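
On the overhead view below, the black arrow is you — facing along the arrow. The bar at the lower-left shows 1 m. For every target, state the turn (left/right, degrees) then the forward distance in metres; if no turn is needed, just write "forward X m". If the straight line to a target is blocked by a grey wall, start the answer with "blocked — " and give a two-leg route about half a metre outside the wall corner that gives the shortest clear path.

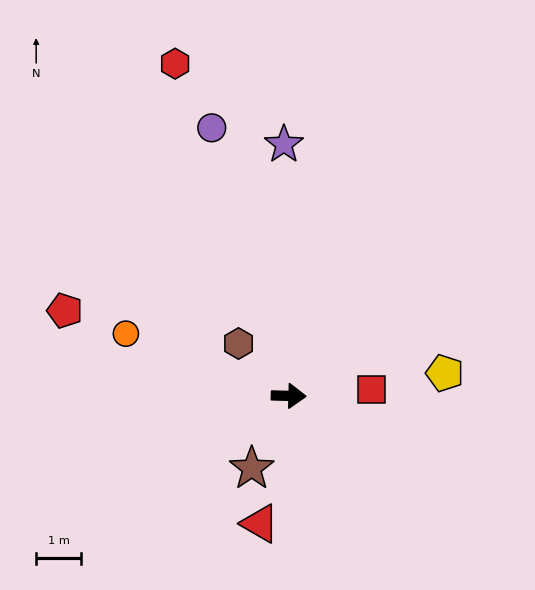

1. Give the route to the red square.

turn left 6°, forward 1.8 m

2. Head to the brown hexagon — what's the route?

turn left 135°, forward 1.6 m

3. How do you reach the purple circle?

turn left 108°, forward 6.2 m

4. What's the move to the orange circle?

turn left 161°, forward 3.9 m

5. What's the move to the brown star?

turn right 116°, forward 1.8 m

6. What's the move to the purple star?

turn left 93°, forward 5.6 m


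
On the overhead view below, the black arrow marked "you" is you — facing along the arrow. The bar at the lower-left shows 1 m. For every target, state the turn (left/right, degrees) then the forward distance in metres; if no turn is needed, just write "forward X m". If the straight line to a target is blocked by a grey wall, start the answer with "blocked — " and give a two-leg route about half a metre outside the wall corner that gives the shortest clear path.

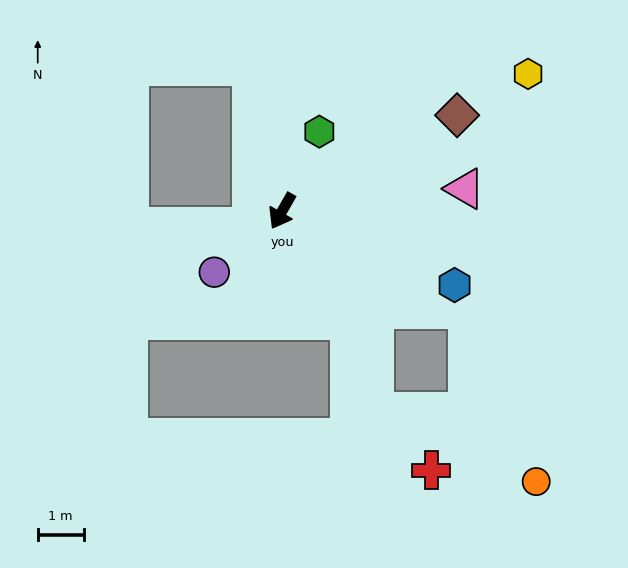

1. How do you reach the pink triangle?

turn left 127°, forward 4.0 m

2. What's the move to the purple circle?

turn right 18°, forward 2.0 m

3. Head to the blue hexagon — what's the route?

turn left 96°, forward 4.1 m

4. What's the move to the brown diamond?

turn left 148°, forward 4.4 m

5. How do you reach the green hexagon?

turn right 175°, forward 1.9 m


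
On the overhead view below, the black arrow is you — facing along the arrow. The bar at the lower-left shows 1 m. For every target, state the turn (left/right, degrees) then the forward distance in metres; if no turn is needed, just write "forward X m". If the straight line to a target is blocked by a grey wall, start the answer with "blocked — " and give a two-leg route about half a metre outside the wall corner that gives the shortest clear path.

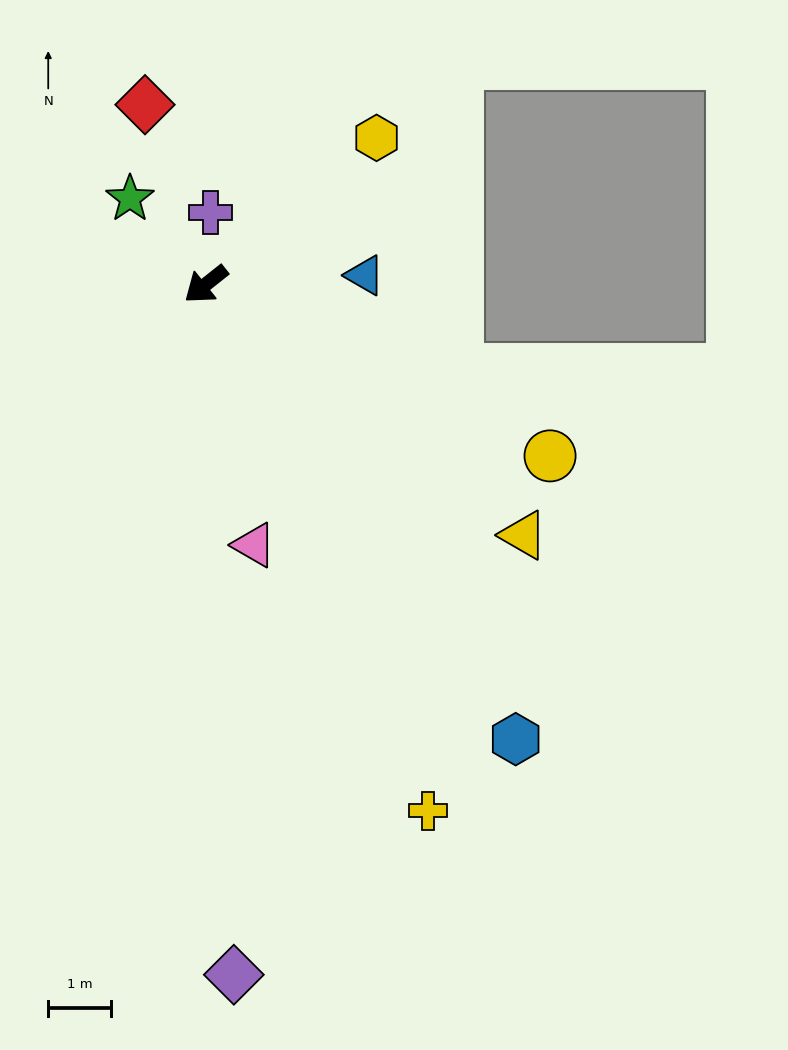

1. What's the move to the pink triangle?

turn left 62°, forward 4.2 m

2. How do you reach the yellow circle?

turn left 115°, forward 6.1 m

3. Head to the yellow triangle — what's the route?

turn left 103°, forward 6.5 m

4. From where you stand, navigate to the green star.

turn right 87°, forward 1.8 m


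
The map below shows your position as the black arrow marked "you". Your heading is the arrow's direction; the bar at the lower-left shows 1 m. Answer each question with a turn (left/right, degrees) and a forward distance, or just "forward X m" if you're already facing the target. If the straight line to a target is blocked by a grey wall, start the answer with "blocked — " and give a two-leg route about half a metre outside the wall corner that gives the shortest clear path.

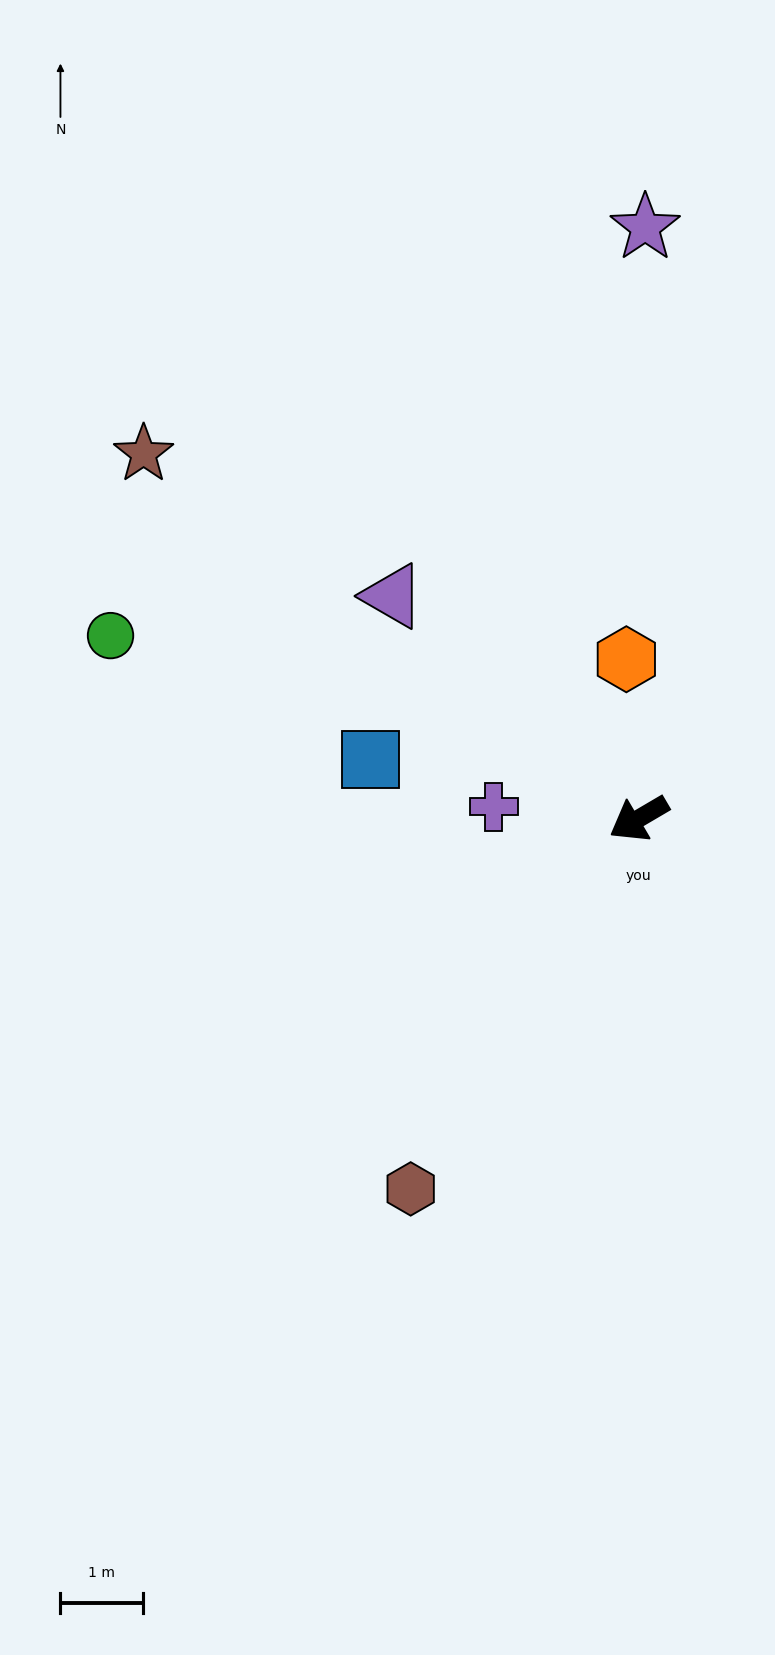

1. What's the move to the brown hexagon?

turn left 28°, forward 5.3 m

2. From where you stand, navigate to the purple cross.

turn right 35°, forward 1.8 m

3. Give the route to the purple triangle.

turn right 73°, forward 4.0 m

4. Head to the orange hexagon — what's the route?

turn right 116°, forward 1.9 m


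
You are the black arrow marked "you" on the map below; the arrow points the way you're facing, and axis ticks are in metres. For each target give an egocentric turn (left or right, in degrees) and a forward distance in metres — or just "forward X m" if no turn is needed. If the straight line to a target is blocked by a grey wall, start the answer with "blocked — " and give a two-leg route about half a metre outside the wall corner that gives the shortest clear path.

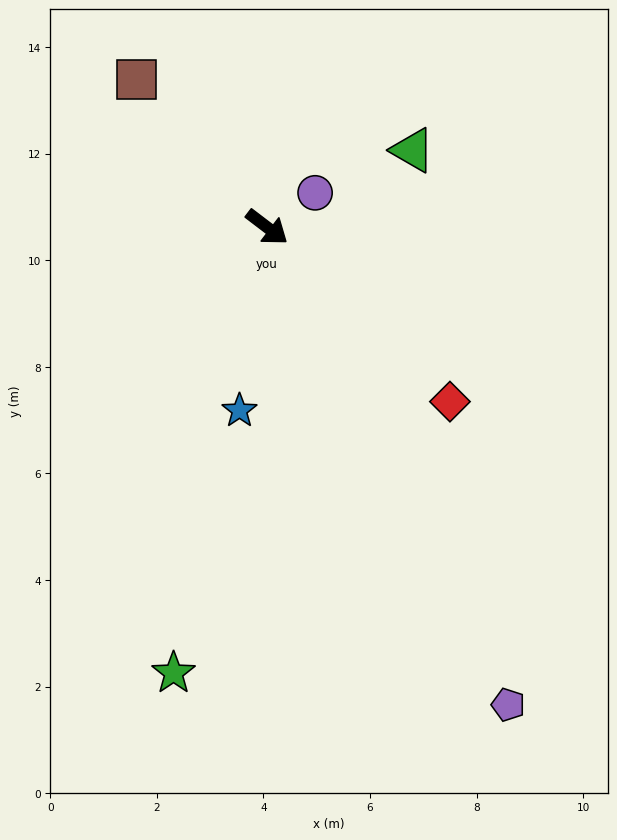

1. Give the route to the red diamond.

turn right 6°, forward 4.7 m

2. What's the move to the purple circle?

turn left 73°, forward 1.1 m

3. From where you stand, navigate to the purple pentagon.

turn right 26°, forward 10.0 m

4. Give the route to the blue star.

turn right 61°, forward 3.5 m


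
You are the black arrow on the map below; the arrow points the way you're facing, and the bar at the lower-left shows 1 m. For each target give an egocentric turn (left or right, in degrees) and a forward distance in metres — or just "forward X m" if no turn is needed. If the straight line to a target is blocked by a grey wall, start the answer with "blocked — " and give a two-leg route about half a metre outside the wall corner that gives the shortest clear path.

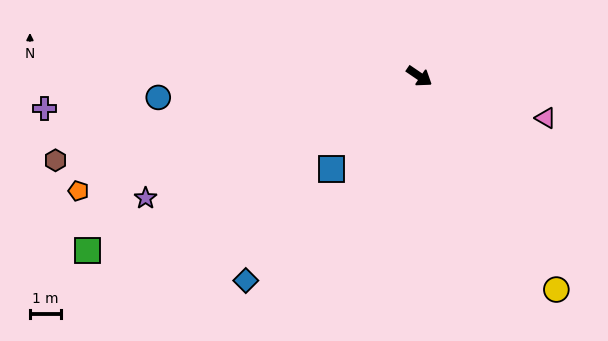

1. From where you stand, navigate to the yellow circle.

turn right 23°, forward 8.1 m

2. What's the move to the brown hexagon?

turn right 133°, forward 11.9 m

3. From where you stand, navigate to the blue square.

turn right 99°, forward 4.1 m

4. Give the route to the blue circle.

turn right 141°, forward 8.3 m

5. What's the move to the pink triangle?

turn left 16°, forward 4.2 m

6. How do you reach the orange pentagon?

turn right 127°, forward 11.4 m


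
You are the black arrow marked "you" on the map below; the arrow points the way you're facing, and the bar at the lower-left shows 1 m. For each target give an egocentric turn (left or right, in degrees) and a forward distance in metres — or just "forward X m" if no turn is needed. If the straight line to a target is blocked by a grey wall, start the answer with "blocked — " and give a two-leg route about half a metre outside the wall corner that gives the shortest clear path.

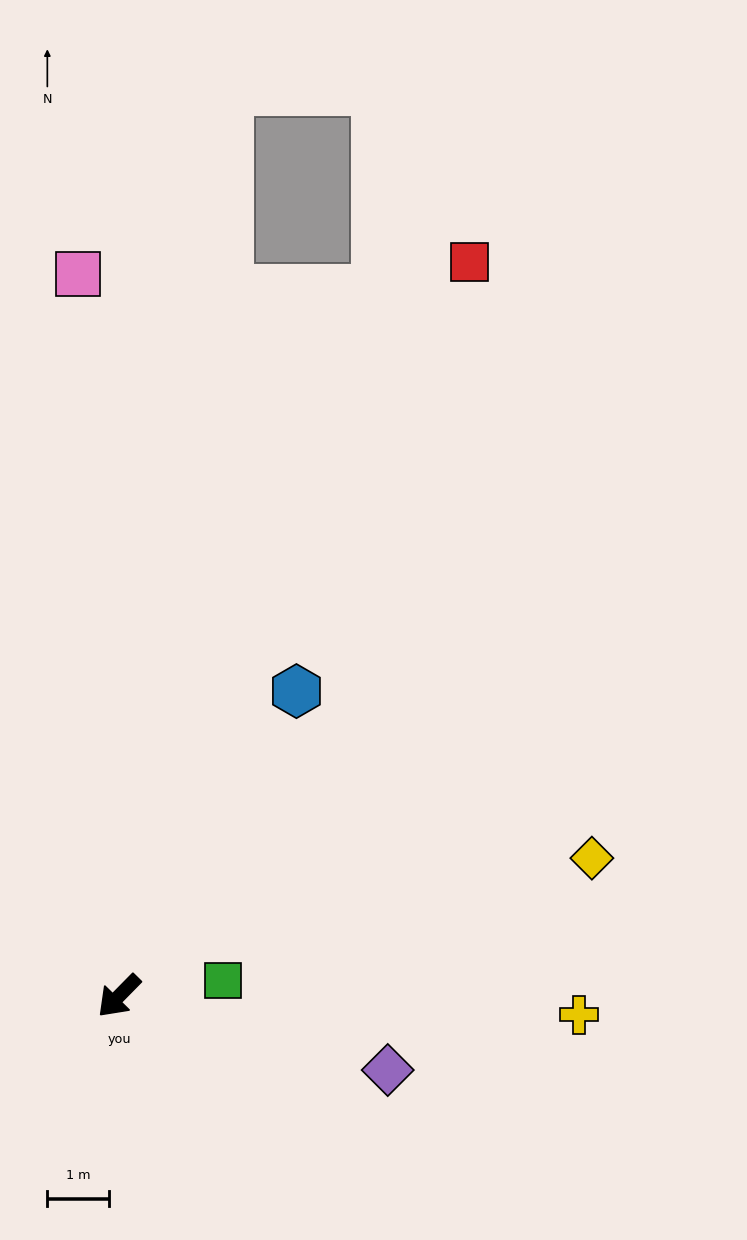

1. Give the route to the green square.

turn left 143°, forward 1.7 m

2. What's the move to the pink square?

turn right 132°, forward 11.7 m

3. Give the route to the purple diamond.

turn left 119°, forward 4.5 m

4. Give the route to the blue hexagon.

turn right 166°, forward 5.7 m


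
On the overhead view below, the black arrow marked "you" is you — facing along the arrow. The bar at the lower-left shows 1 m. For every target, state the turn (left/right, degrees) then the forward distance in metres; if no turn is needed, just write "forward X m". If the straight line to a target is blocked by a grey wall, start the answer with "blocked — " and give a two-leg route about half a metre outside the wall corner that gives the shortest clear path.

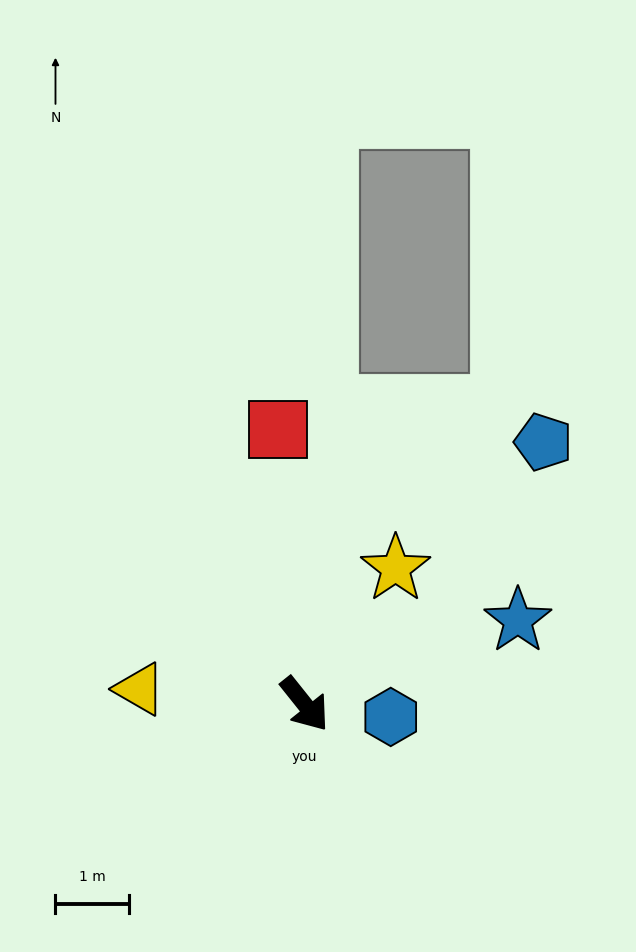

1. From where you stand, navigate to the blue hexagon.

turn left 43°, forward 1.2 m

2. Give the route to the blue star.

turn left 73°, forward 3.1 m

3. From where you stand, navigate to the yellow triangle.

turn right 134°, forward 2.2 m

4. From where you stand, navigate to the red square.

turn left 147°, forward 3.7 m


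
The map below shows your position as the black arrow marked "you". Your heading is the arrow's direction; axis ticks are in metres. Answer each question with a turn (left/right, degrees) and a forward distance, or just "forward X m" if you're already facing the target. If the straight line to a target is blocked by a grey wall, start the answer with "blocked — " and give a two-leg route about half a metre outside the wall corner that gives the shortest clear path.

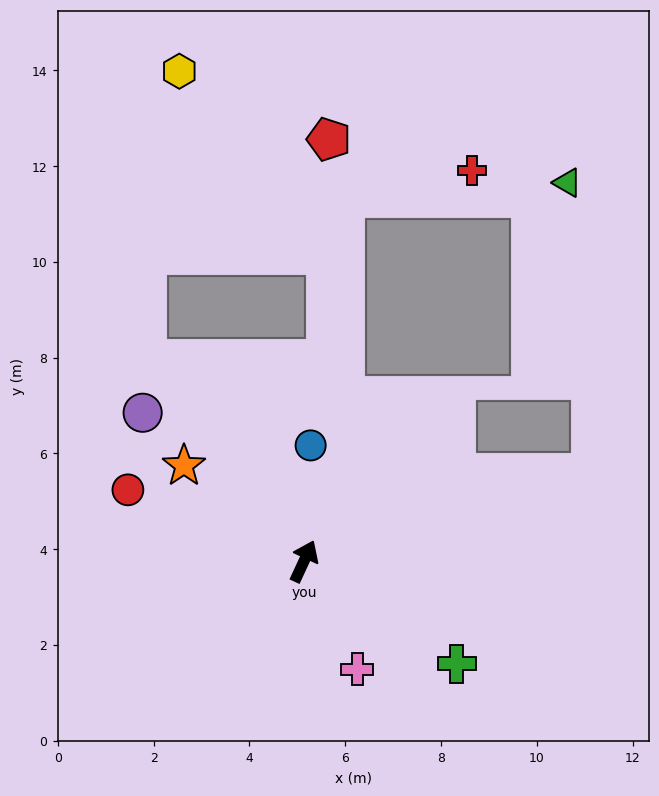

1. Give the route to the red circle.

turn left 93°, forward 4.0 m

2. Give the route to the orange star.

turn left 76°, forward 3.2 m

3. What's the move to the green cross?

turn right 99°, forward 3.8 m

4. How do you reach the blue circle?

turn left 22°, forward 2.4 m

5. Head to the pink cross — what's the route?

turn right 129°, forward 2.5 m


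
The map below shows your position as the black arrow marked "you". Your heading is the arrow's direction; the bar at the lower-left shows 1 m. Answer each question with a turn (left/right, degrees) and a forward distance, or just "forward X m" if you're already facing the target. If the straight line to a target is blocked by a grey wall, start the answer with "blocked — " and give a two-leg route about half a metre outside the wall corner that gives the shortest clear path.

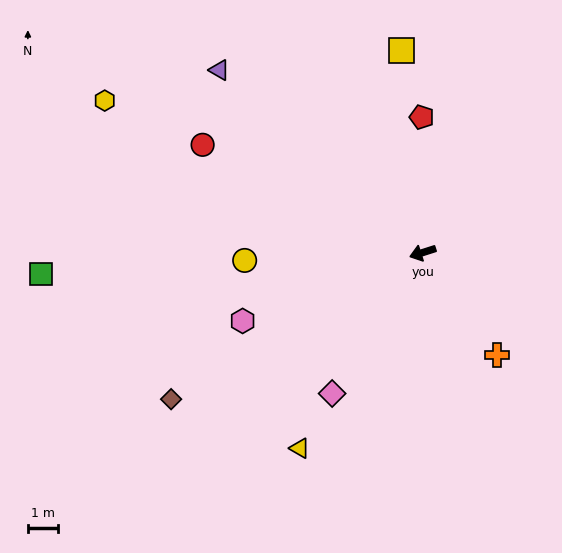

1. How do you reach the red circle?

turn right 44°, forward 8.2 m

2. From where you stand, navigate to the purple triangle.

turn right 60°, forward 9.2 m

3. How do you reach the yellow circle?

turn right 15°, forward 6.0 m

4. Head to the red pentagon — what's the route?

turn right 107°, forward 4.5 m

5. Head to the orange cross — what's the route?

turn left 108°, forward 4.2 m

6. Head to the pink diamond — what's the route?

turn left 40°, forward 5.6 m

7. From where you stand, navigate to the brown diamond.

turn left 13°, forward 9.8 m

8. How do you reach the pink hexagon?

turn left 3°, forward 6.5 m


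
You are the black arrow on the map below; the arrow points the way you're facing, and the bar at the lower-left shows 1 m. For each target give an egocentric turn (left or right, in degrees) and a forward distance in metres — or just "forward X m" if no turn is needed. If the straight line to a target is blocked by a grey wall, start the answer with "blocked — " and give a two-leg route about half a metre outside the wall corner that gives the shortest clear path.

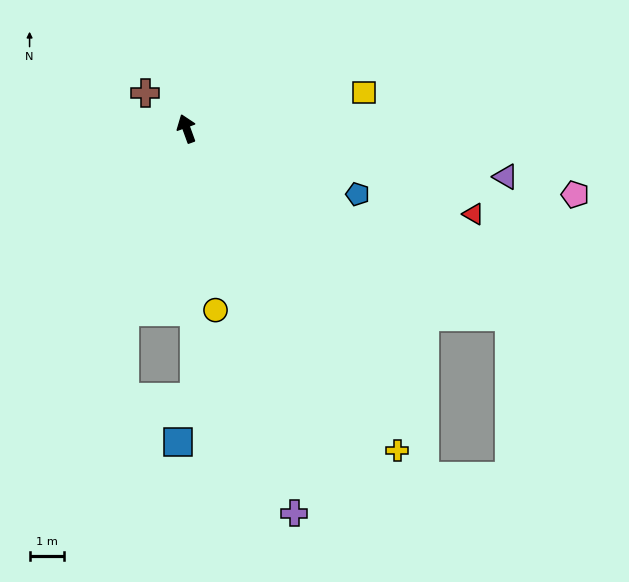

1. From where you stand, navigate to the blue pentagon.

turn right 131°, forward 5.4 m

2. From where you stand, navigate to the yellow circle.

turn left 169°, forward 5.4 m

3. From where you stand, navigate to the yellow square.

turn right 98°, forward 5.3 m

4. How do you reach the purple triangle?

turn right 119°, forward 9.5 m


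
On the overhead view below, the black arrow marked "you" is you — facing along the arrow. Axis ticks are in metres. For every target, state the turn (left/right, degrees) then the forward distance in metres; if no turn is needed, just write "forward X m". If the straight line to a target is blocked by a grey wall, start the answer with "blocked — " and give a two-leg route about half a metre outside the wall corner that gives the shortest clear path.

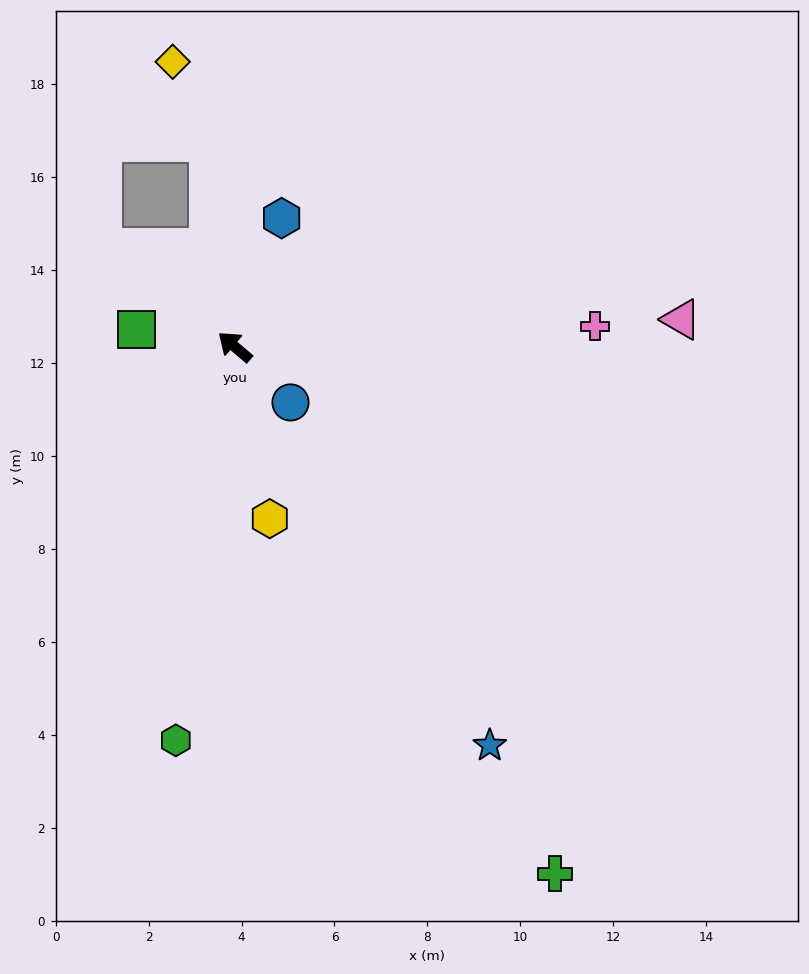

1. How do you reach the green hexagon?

turn left 122°, forward 8.6 m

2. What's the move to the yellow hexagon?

turn left 142°, forward 3.8 m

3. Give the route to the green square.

turn left 30°, forward 2.1 m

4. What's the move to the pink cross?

turn right 136°, forward 7.8 m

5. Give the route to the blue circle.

turn left 175°, forward 1.7 m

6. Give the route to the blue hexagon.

turn right 70°, forward 2.9 m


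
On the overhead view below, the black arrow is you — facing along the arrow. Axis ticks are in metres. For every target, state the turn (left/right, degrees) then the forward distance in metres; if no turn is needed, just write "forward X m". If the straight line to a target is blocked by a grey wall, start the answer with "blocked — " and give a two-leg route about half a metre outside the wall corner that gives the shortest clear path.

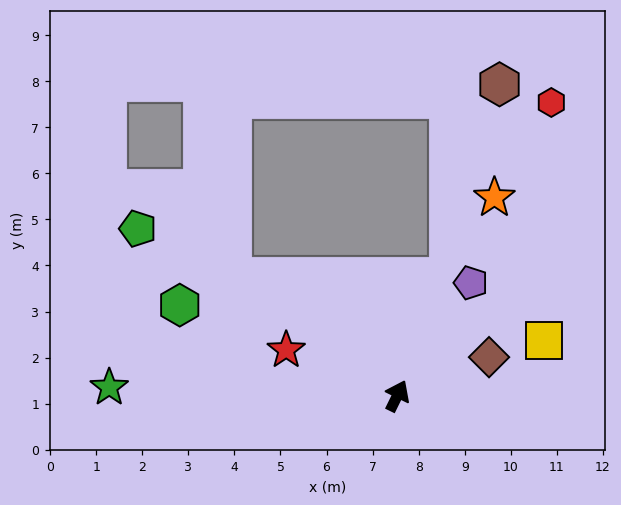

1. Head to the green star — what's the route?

turn left 114°, forward 6.3 m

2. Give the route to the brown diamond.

turn right 41°, forward 2.2 m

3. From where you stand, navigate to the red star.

turn left 94°, forward 2.6 m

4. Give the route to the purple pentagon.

turn right 7°, forward 2.9 m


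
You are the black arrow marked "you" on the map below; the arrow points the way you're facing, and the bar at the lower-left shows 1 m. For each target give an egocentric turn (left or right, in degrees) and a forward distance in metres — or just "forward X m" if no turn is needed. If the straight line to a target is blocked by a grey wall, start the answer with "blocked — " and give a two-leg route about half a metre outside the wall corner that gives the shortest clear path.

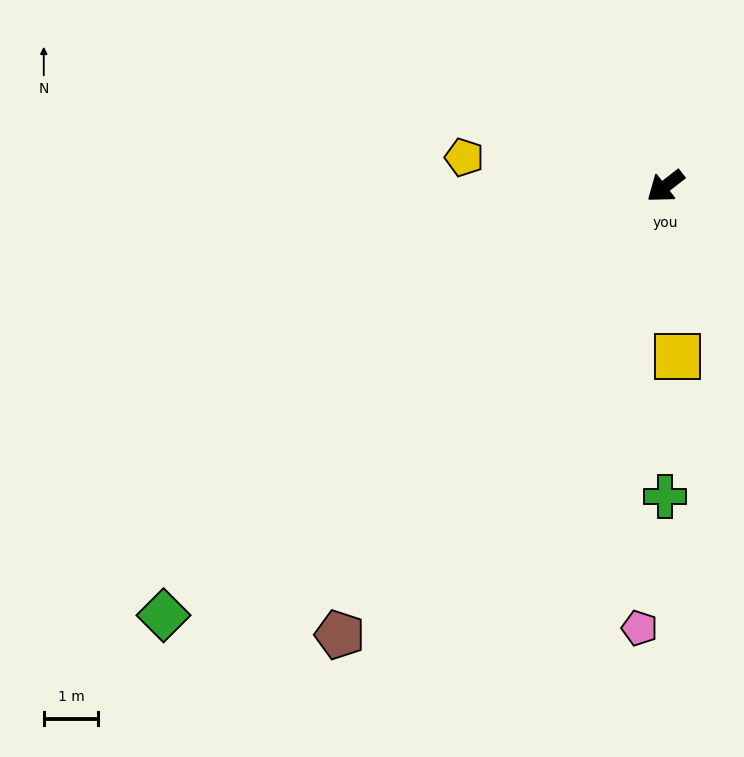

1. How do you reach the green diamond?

turn left 3°, forward 12.1 m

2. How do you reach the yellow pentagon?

turn right 46°, forward 3.7 m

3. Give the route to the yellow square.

turn left 56°, forward 3.1 m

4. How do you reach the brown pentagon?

turn left 16°, forward 10.2 m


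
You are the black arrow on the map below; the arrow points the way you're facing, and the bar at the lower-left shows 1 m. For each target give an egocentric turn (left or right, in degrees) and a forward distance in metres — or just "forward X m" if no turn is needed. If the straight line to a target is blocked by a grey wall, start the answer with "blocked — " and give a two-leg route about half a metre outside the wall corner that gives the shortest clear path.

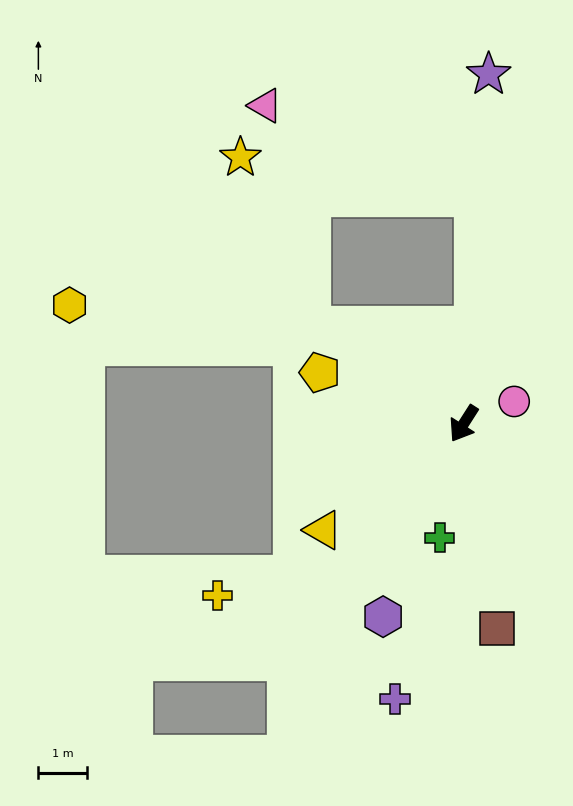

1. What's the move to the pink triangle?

blocked — turn right 90°, forward 3.7 m, then turn right 46°, forward 4.6 m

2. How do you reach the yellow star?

blocked — turn right 90°, forward 3.7 m, then turn right 35°, forward 3.7 m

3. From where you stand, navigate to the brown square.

turn left 42°, forward 4.2 m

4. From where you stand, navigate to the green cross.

turn left 21°, forward 2.4 m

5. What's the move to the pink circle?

turn left 146°, forward 1.1 m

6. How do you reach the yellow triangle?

turn right 20°, forward 3.6 m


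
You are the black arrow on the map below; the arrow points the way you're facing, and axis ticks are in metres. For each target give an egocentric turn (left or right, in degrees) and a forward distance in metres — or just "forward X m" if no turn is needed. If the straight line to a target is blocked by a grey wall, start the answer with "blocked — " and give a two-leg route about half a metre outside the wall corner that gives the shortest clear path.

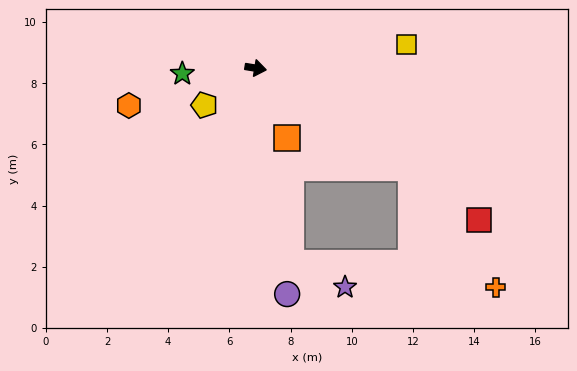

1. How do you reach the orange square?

turn right 57°, forward 2.5 m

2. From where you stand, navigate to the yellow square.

turn left 18°, forward 5.0 m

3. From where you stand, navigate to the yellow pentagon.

turn right 135°, forward 2.1 m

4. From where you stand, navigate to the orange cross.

blocked — turn right 24°, forward 6.0 m, then turn right 21°, forward 4.8 m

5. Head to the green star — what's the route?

turn right 166°, forward 2.4 m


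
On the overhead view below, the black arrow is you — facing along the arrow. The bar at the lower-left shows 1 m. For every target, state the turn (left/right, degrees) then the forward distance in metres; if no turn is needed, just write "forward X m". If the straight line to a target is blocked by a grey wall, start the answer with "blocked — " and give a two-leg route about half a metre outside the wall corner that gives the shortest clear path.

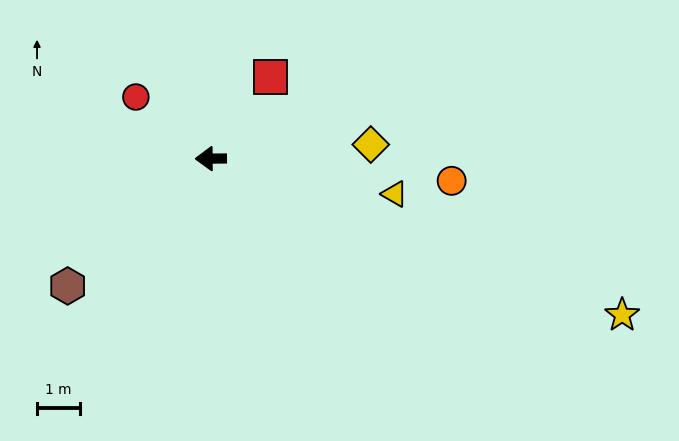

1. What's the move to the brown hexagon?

turn left 41°, forward 4.4 m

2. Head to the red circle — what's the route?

turn right 40°, forward 2.2 m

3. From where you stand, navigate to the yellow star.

turn left 159°, forward 10.1 m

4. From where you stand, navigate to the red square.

turn right 127°, forward 2.3 m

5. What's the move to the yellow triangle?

turn left 169°, forward 4.3 m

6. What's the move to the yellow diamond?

turn right 175°, forward 3.7 m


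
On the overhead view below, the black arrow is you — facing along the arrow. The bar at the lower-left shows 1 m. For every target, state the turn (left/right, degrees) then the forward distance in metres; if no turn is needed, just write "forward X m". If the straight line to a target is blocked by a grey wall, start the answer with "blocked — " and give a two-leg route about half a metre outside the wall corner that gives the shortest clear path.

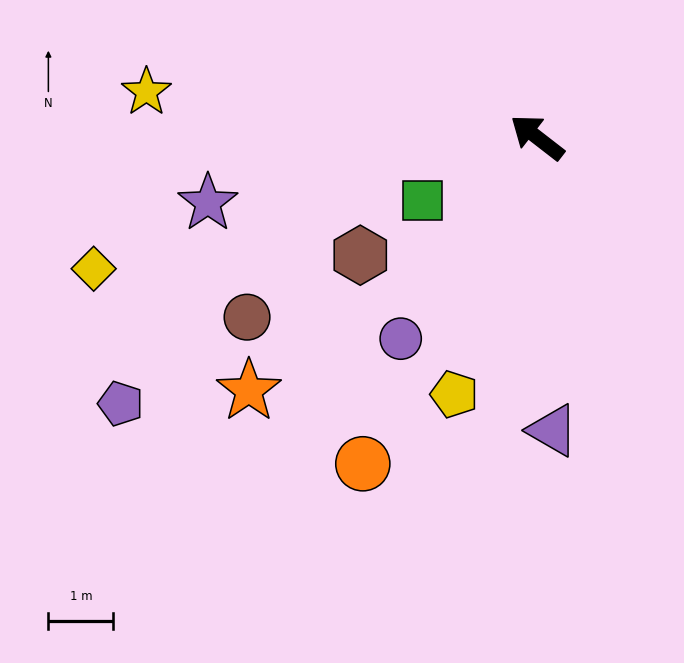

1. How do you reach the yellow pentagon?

turn left 110°, forward 4.1 m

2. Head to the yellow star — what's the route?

turn left 31°, forward 6.0 m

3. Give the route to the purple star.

turn left 49°, forward 5.2 m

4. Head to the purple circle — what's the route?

turn left 94°, forward 3.7 m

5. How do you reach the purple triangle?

turn left 131°, forward 4.5 m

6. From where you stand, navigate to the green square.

turn left 67°, forward 2.0 m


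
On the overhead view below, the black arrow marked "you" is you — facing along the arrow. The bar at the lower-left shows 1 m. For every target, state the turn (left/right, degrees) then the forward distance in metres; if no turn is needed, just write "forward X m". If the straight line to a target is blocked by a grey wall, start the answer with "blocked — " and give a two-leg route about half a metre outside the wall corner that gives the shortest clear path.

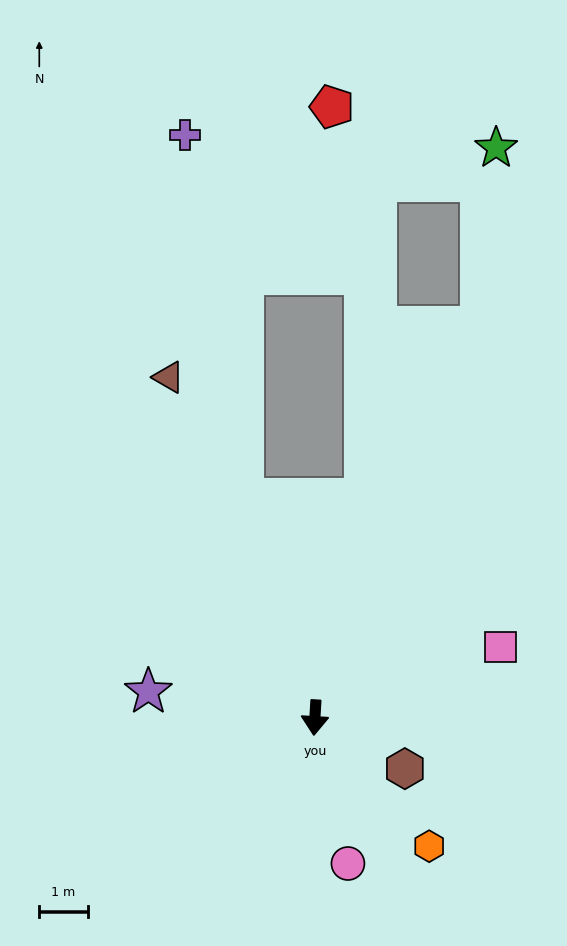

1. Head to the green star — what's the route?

blocked — turn left 160°, forward 8.7 m, then turn left 19°, forward 3.7 m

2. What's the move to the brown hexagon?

turn left 64°, forward 2.1 m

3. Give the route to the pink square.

turn left 114°, forward 4.1 m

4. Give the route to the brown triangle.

turn right 153°, forward 7.6 m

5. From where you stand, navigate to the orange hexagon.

turn left 45°, forward 3.5 m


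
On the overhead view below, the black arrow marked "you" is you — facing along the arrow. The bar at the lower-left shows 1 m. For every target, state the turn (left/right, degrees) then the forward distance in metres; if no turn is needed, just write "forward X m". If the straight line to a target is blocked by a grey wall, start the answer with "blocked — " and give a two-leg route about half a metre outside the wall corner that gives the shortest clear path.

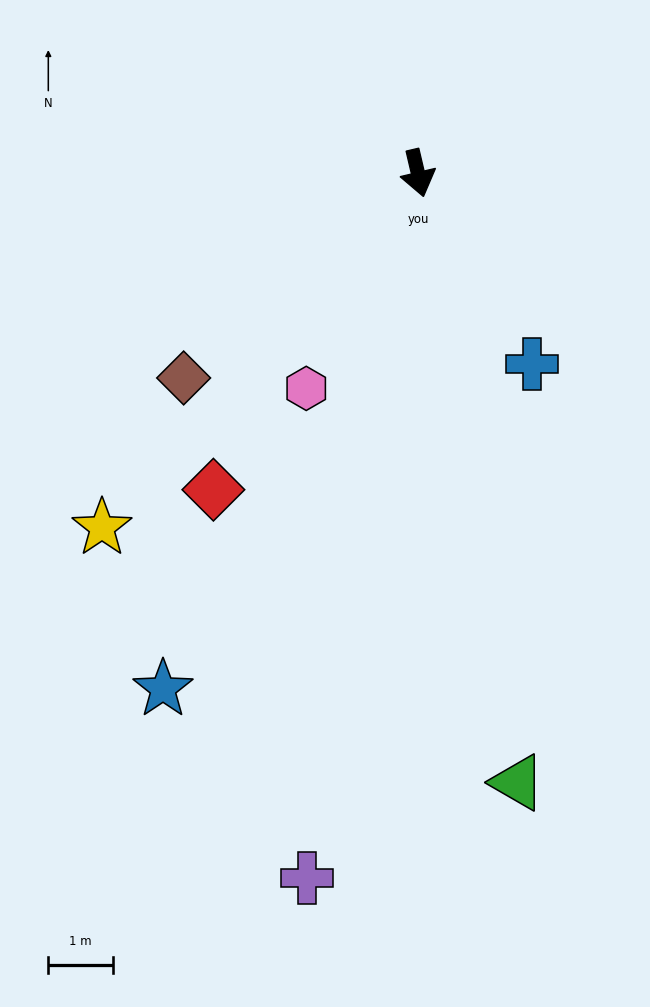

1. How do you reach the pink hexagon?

turn right 41°, forward 3.7 m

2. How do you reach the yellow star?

turn right 55°, forward 7.3 m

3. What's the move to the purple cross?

turn right 22°, forward 11.0 m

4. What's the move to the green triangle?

turn right 4°, forward 9.5 m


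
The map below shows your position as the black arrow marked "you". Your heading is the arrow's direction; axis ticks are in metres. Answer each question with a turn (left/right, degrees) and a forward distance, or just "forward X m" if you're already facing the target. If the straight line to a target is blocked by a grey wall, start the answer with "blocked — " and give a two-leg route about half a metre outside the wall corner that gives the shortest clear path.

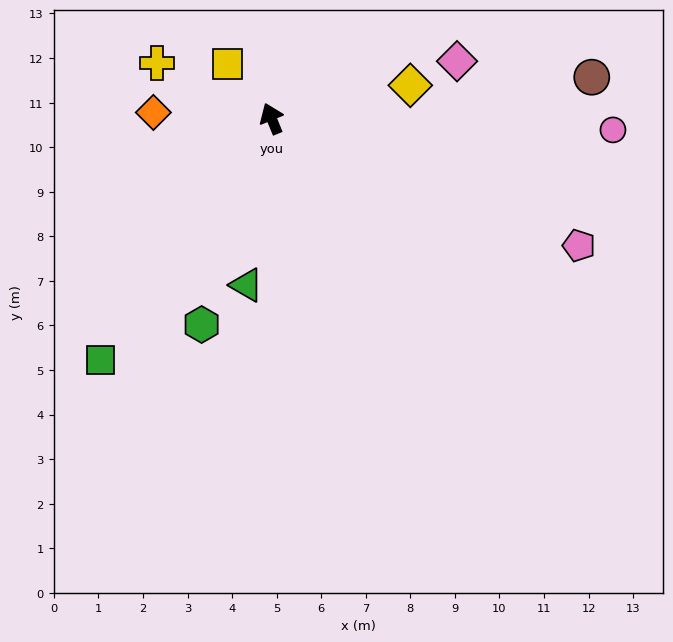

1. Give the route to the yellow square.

turn left 17°, forward 1.6 m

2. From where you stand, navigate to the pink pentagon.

turn right 135°, forward 7.5 m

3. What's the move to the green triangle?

turn left 149°, forward 3.8 m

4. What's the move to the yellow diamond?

turn right 99°, forward 3.2 m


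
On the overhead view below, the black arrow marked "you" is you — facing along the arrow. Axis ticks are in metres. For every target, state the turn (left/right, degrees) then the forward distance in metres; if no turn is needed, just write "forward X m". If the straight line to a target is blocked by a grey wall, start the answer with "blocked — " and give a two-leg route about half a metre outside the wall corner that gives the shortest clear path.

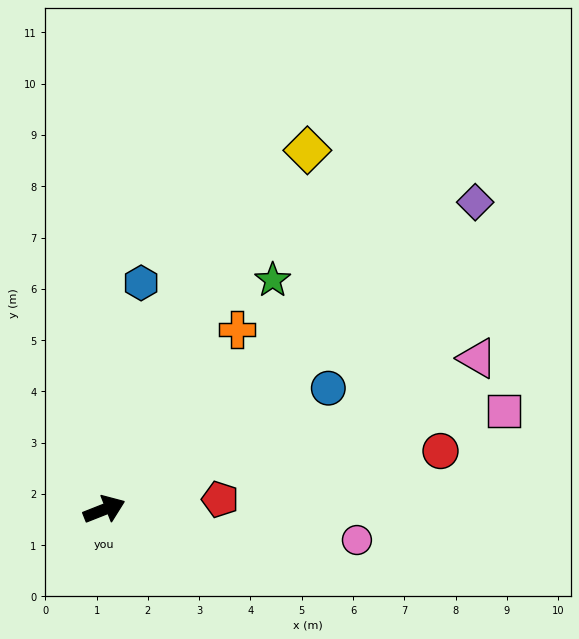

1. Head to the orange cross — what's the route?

turn left 32°, forward 4.4 m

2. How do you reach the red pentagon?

turn right 17°, forward 2.3 m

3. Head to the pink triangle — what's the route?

forward 7.8 m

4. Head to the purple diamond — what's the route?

turn left 18°, forward 9.4 m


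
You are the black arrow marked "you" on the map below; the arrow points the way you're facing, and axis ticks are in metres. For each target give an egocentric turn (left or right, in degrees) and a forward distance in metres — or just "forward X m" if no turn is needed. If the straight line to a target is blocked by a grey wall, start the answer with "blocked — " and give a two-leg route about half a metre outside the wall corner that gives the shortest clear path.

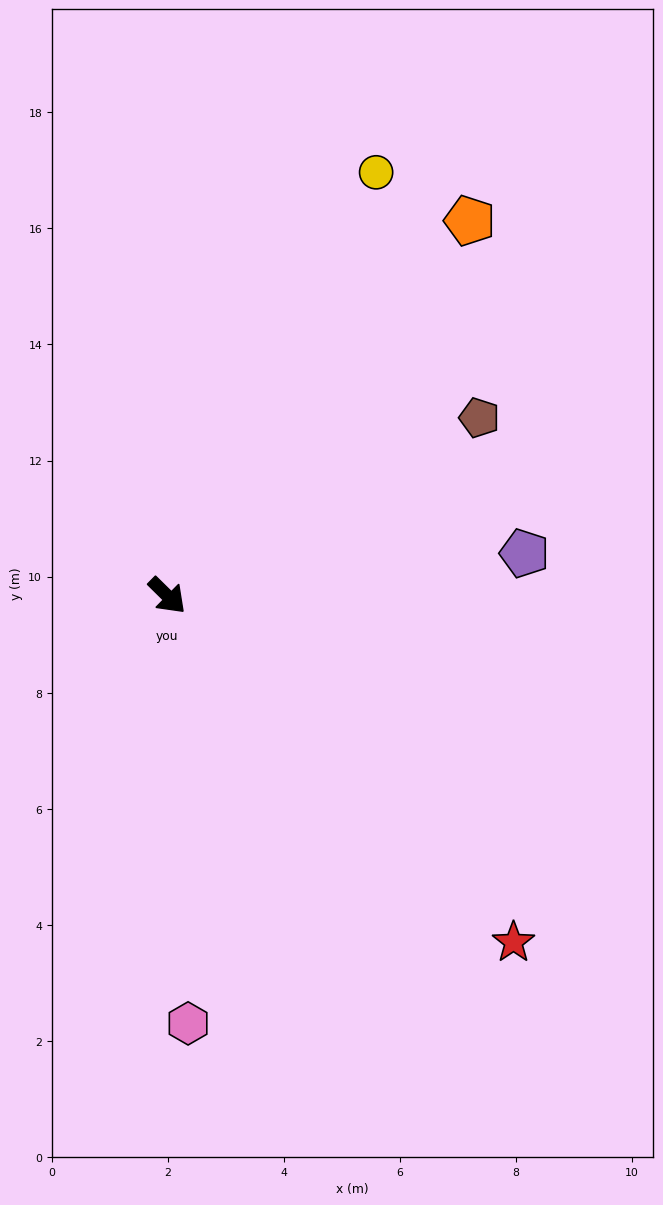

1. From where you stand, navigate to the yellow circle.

turn left 108°, forward 8.1 m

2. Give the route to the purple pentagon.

turn left 51°, forward 6.2 m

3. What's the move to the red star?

forward 8.4 m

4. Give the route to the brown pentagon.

turn left 74°, forward 6.2 m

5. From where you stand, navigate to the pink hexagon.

turn right 43°, forward 7.4 m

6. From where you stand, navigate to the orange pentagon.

turn left 96°, forward 8.3 m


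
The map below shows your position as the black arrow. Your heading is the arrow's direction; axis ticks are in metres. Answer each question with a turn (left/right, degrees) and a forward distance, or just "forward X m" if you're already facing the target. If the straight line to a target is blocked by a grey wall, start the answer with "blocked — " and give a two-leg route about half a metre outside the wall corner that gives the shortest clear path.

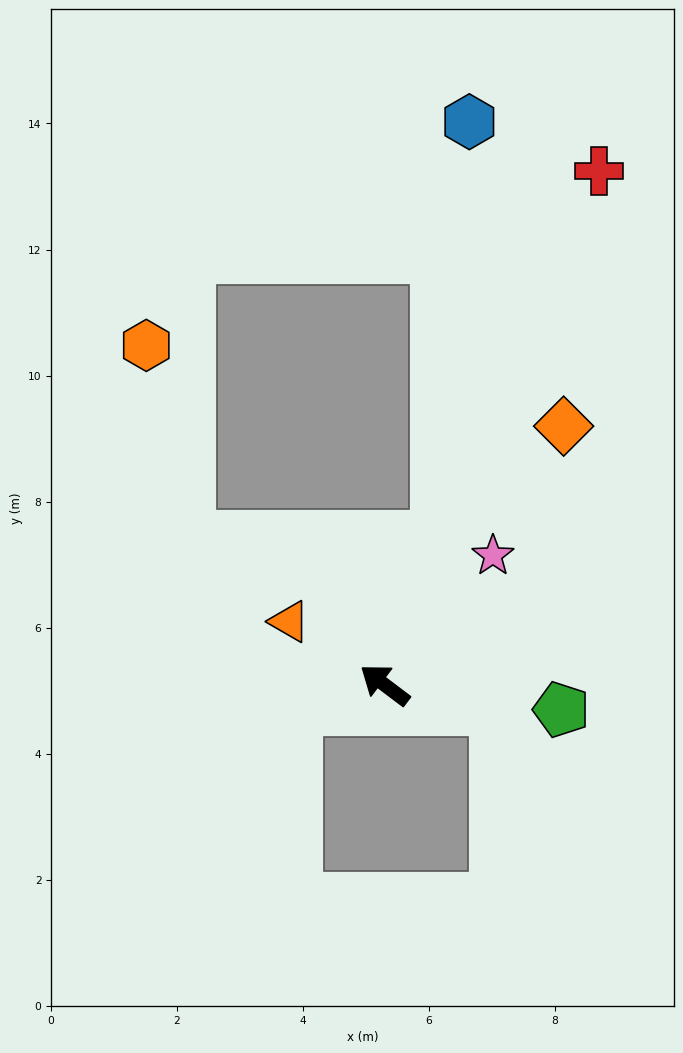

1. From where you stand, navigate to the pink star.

turn right 93°, forward 2.7 m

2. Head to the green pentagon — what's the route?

turn right 151°, forward 2.8 m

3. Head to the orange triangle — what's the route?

turn left 3°, forward 1.8 m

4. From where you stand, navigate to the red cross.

turn right 76°, forward 8.8 m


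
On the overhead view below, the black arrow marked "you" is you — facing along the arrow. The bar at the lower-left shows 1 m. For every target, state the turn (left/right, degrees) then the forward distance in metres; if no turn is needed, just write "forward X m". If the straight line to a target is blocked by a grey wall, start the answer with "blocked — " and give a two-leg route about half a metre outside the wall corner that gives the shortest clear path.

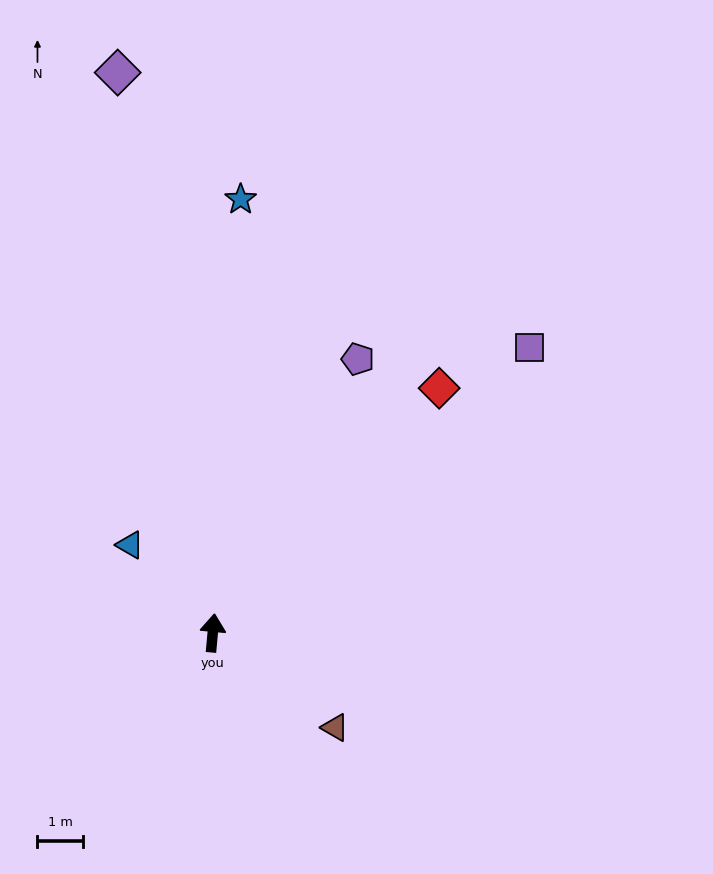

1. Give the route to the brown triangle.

turn right 123°, forward 3.4 m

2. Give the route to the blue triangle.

turn left 48°, forward 2.7 m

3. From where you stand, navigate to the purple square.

turn right 43°, forward 9.4 m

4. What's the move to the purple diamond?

turn left 15°, forward 12.5 m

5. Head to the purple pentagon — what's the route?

turn right 23°, forward 6.8 m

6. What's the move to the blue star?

forward 9.6 m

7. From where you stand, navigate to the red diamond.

turn right 38°, forward 7.4 m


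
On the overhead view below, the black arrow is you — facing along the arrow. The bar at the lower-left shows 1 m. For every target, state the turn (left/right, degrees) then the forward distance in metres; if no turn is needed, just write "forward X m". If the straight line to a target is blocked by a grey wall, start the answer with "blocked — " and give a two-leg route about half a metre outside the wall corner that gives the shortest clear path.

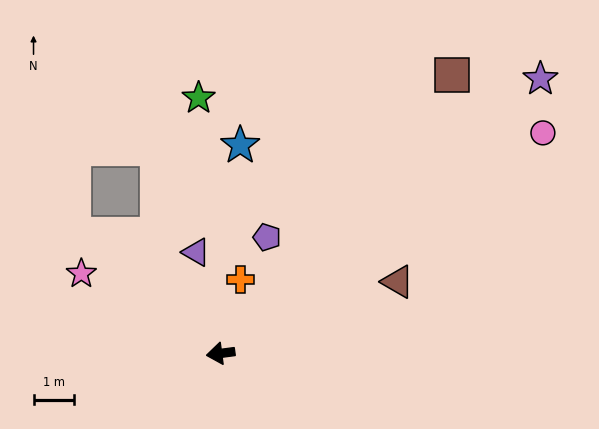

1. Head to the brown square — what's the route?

turn right 137°, forward 8.9 m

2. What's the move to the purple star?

turn right 147°, forward 10.4 m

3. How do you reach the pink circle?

turn right 153°, forward 9.6 m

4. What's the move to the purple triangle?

turn right 84°, forward 2.6 m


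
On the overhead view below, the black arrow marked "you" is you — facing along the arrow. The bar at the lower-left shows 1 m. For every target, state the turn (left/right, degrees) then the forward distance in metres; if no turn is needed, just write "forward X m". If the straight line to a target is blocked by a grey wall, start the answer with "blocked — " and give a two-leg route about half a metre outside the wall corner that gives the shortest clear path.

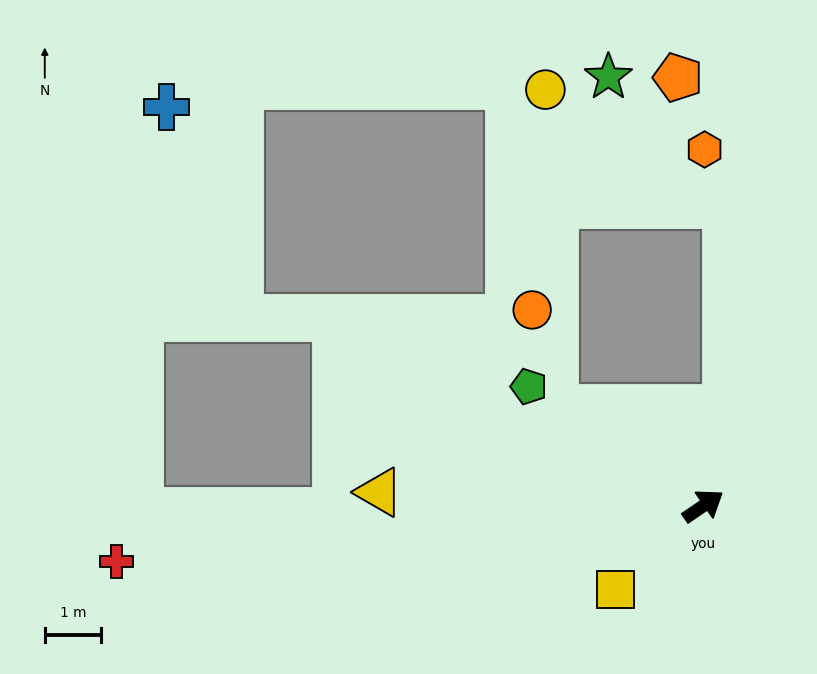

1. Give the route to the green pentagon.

turn left 111°, forward 3.8 m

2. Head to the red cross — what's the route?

turn left 151°, forward 10.5 m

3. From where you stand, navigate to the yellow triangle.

turn left 143°, forward 5.8 m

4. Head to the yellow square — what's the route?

turn right 171°, forward 2.2 m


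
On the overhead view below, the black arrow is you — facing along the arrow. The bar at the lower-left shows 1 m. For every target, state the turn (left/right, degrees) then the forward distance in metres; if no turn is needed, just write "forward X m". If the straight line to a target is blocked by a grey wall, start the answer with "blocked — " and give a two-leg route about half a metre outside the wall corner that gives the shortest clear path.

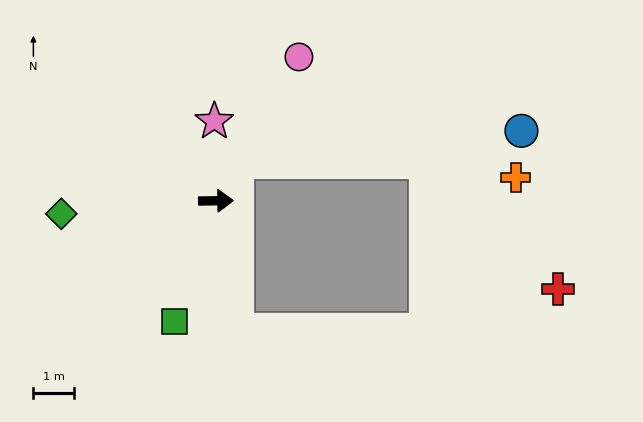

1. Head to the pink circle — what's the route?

turn left 59°, forward 4.1 m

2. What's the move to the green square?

turn right 110°, forward 3.2 m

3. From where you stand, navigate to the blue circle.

blocked — turn left 62°, forward 1.1 m, then turn right 57°, forward 7.1 m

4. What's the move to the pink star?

turn left 90°, forward 2.0 m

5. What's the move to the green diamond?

turn right 176°, forward 3.8 m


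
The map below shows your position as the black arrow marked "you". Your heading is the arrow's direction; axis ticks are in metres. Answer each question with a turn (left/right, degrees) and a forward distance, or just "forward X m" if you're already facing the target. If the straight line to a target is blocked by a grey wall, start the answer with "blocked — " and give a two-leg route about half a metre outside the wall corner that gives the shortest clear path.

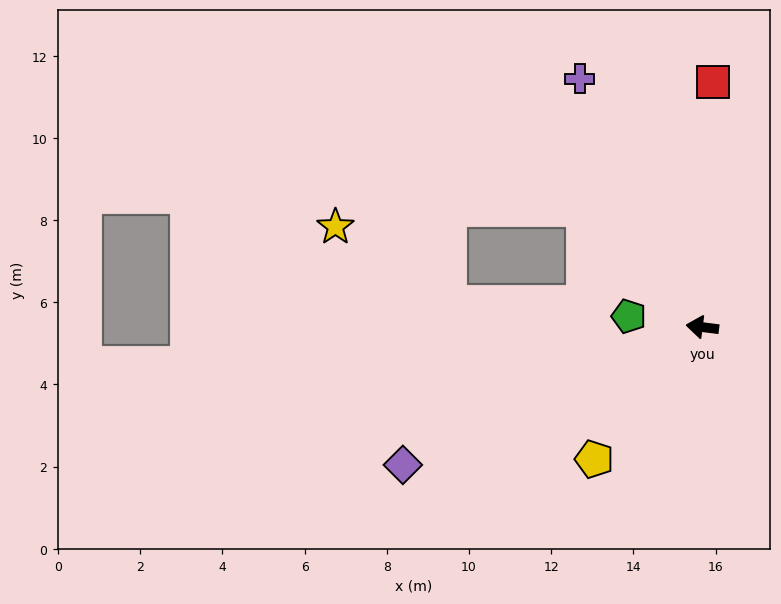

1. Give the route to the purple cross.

turn right 56°, forward 6.7 m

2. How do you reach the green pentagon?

forward 1.8 m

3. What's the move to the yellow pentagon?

turn left 58°, forward 4.2 m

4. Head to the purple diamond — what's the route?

turn left 32°, forward 8.0 m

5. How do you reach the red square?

turn right 85°, forward 6.0 m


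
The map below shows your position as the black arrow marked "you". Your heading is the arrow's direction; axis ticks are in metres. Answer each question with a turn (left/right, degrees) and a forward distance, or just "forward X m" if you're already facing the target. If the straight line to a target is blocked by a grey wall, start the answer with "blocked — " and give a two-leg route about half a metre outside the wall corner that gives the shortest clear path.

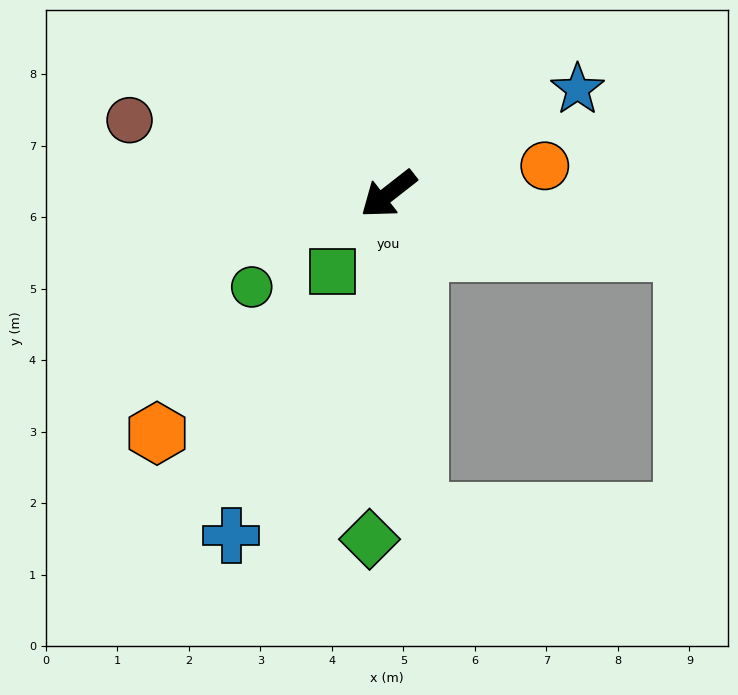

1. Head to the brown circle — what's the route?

turn right 54°, forward 3.8 m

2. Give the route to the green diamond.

turn left 49°, forward 4.8 m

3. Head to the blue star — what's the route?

turn left 171°, forward 3.0 m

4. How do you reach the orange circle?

turn left 152°, forward 2.2 m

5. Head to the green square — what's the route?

turn left 16°, forward 1.3 m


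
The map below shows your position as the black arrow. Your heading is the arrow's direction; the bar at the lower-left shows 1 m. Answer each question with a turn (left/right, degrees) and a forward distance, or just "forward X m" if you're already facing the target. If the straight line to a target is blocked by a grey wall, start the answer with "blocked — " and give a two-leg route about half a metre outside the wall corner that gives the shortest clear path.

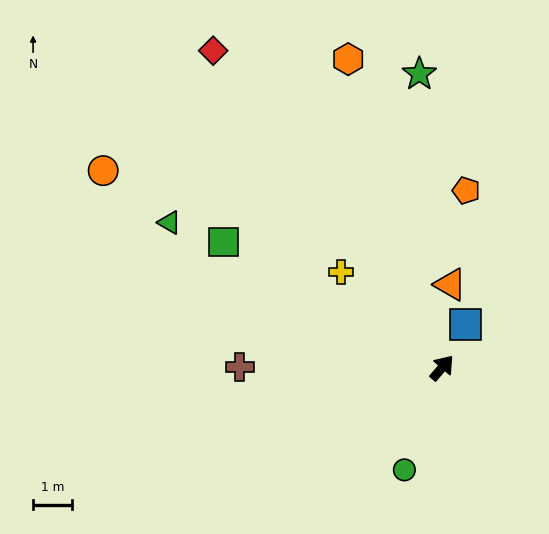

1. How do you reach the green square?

turn left 101°, forward 6.5 m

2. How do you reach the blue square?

turn left 12°, forward 1.3 m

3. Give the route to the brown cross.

turn left 130°, forward 5.2 m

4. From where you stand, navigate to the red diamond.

turn left 76°, forward 10.0 m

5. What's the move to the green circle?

turn right 160°, forward 2.8 m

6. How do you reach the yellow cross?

turn left 87°, forward 3.6 m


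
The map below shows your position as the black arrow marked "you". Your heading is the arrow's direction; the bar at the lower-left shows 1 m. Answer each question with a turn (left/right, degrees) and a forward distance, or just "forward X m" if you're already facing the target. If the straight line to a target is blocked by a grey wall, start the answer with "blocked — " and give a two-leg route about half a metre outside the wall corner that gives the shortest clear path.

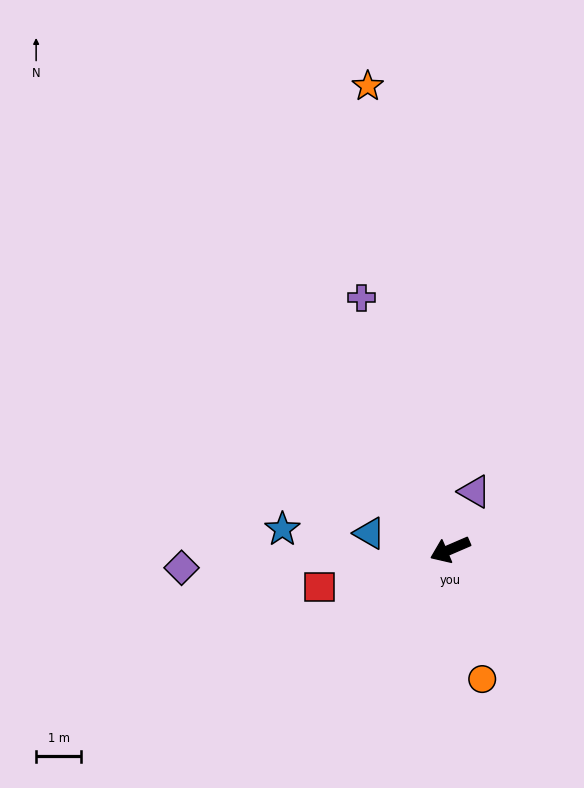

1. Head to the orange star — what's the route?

turn right 103°, forward 10.5 m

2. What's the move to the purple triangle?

turn right 136°, forward 1.4 m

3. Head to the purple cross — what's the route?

turn right 94°, forward 5.9 m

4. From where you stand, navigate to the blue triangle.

turn right 35°, forward 1.8 m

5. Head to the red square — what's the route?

turn right 7°, forward 3.0 m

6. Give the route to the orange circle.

turn left 81°, forward 3.0 m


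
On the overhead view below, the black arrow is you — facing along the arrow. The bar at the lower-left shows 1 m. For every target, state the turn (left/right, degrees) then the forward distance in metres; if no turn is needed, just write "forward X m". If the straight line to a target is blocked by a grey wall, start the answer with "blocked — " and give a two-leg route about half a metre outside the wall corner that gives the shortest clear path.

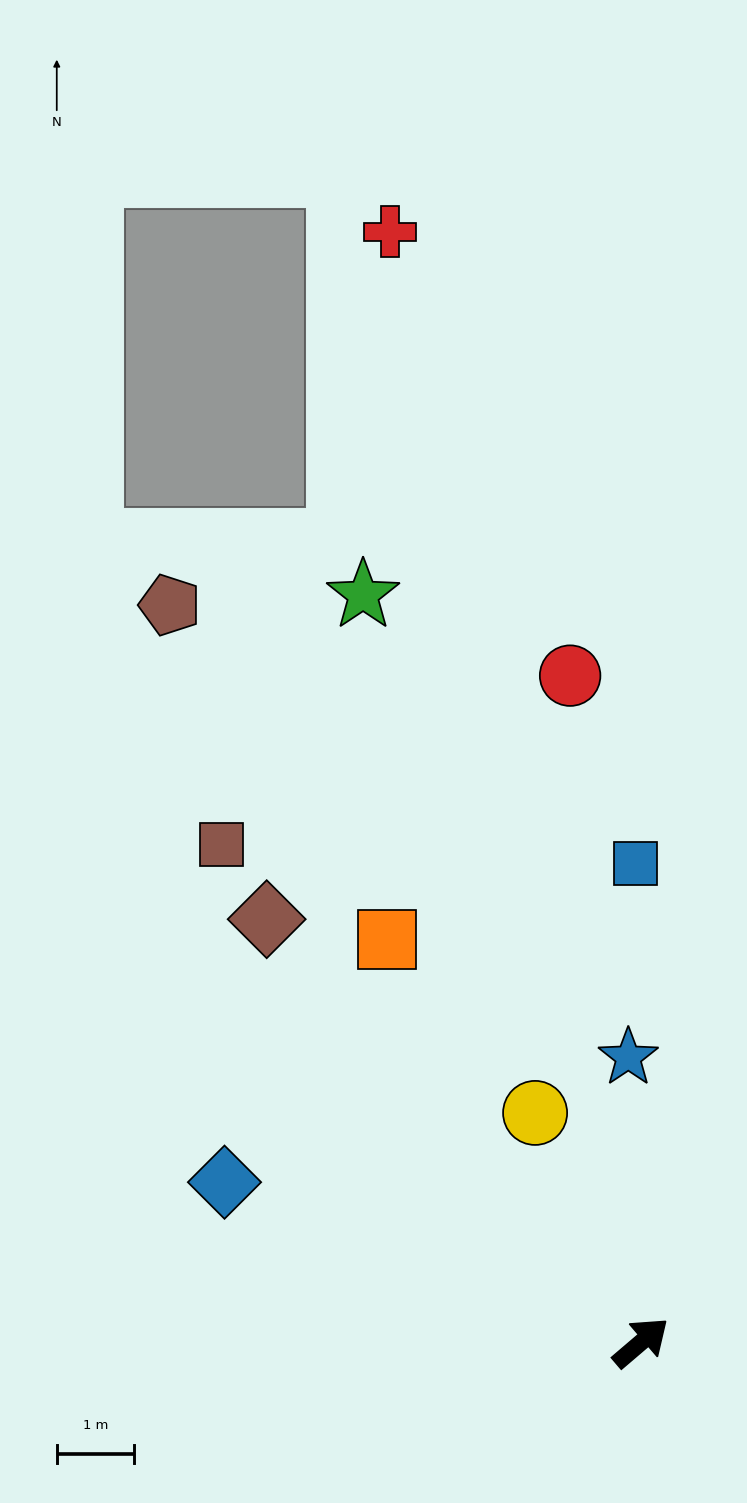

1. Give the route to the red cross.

turn left 62°, forward 14.8 m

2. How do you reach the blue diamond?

turn left 118°, forward 5.8 m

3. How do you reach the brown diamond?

turn left 91°, forward 7.3 m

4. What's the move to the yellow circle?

turn left 74°, forward 3.3 m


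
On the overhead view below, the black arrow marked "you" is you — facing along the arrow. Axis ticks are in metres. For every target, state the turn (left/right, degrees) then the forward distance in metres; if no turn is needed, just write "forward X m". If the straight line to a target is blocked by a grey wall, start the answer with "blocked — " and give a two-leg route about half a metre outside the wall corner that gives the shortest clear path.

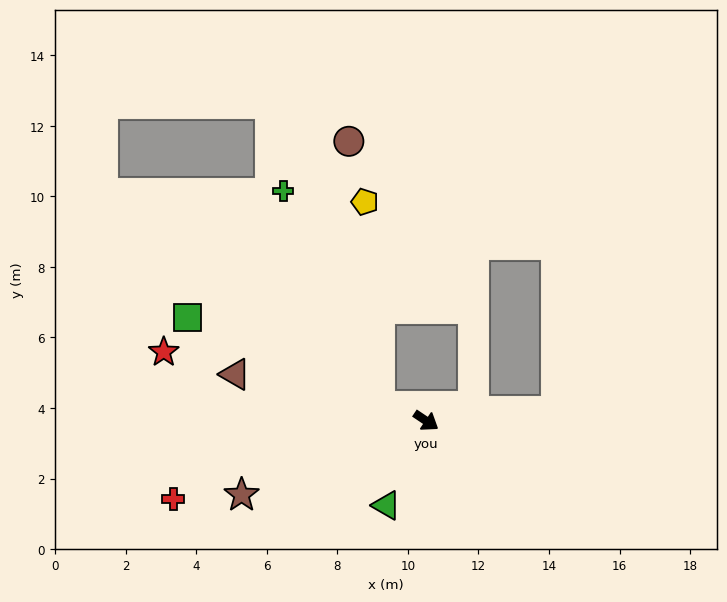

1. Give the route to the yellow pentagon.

blocked — turn right 164°, forward 1.4 m, then turn right 68°, forward 5.8 m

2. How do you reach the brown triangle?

turn right 160°, forward 5.6 m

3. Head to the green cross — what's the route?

blocked — turn right 164°, forward 1.4 m, then turn right 48°, forward 6.7 m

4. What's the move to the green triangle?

turn right 81°, forward 2.6 m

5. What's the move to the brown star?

turn right 124°, forward 5.6 m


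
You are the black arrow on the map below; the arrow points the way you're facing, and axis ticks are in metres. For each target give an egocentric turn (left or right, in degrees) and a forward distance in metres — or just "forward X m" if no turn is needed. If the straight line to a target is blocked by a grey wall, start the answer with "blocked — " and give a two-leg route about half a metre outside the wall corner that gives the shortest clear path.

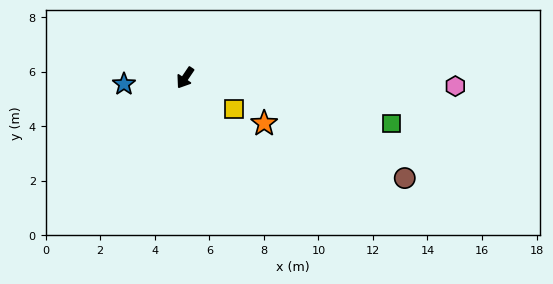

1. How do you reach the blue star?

turn right 50°, forward 2.3 m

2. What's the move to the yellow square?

turn left 91°, forward 2.1 m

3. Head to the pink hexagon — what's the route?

turn left 122°, forward 9.9 m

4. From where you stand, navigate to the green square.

turn left 112°, forward 7.8 m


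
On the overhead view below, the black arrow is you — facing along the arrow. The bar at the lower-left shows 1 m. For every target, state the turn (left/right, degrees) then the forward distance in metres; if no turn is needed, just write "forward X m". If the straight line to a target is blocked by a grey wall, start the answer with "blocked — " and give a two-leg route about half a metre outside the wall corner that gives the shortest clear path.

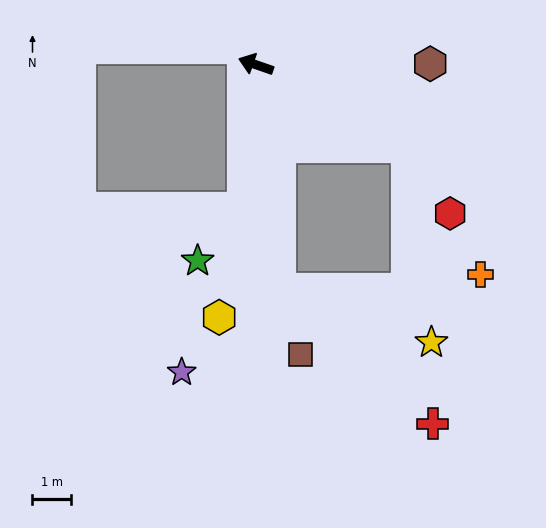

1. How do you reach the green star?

blocked — turn left 104°, forward 3.7 m, then turn right 36°, forward 1.8 m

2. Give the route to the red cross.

blocked — turn left 115°, forward 5.8 m, then turn left 43°, forward 5.3 m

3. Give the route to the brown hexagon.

turn right 161°, forward 4.5 m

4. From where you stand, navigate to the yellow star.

blocked — turn left 171°, forward 4.4 m, then turn right 55°, forward 5.1 m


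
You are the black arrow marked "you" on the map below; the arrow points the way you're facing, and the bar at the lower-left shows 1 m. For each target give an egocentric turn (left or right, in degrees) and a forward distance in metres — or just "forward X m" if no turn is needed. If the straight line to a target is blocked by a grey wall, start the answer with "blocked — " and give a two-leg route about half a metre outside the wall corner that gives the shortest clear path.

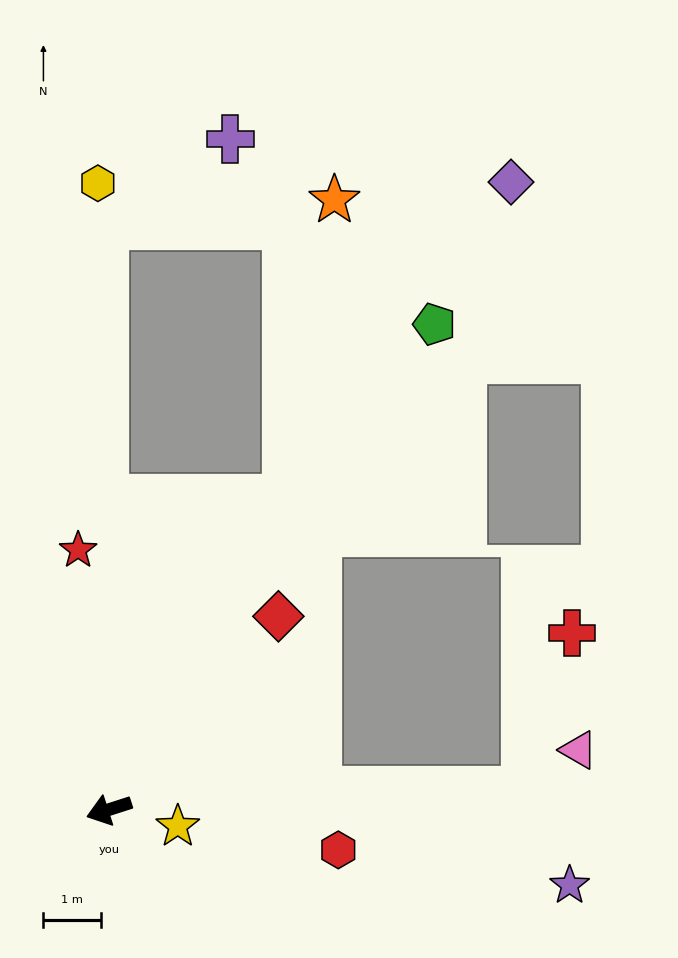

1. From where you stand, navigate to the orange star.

blocked — turn right 138°, forward 6.3 m, then turn left 21°, forward 5.3 m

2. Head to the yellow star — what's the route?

turn left 148°, forward 1.2 m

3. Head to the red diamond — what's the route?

turn right 149°, forward 4.5 m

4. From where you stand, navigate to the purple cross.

blocked — turn right 107°, forward 10.2 m, then turn right 56°, forward 2.7 m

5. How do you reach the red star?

turn right 101°, forward 4.6 m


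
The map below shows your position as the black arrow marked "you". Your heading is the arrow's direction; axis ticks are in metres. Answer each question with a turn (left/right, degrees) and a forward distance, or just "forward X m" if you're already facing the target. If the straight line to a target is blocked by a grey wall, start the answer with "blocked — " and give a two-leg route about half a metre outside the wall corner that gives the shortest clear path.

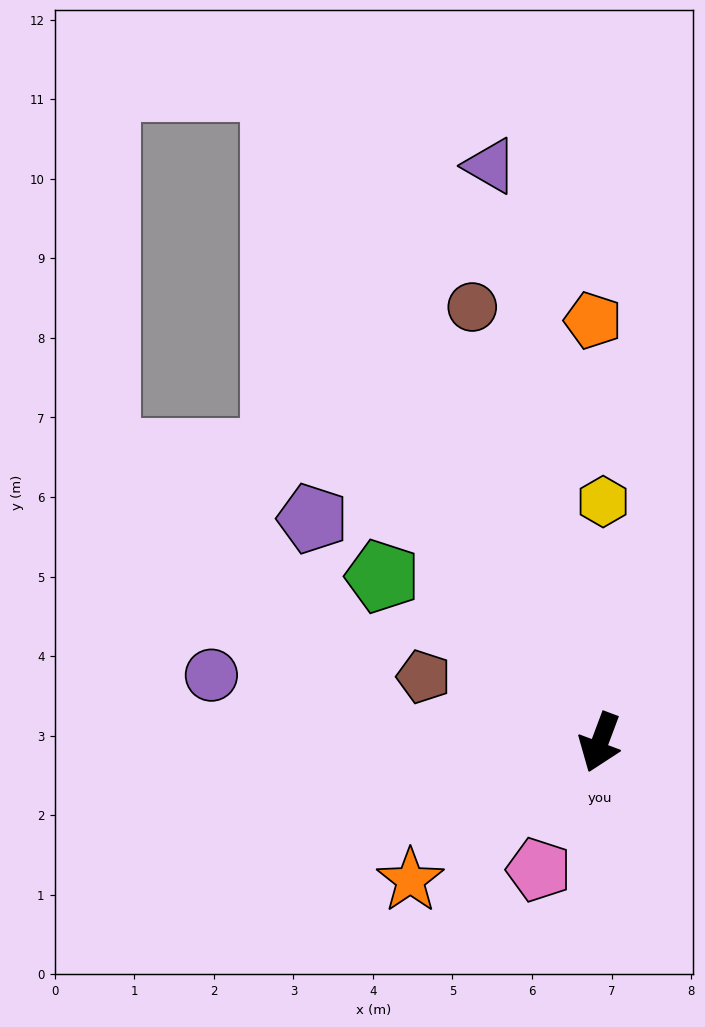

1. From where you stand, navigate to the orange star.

turn right 33°, forward 2.9 m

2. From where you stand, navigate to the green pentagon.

turn right 107°, forward 3.4 m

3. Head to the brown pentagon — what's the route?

turn right 90°, forward 2.4 m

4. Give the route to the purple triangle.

turn right 149°, forward 7.4 m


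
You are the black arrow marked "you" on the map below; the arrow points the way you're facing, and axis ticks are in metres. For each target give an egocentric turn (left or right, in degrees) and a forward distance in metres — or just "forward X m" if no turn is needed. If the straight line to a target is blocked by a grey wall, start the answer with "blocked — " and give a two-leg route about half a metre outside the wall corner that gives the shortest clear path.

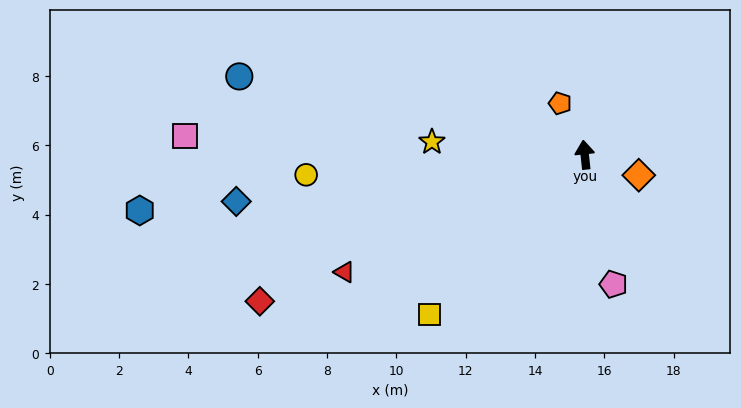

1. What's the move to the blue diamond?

turn left 92°, forward 10.1 m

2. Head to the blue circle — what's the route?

turn left 71°, forward 10.2 m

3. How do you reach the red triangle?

turn left 110°, forward 7.7 m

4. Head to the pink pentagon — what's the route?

turn right 173°, forward 3.8 m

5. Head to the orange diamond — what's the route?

turn right 117°, forward 1.7 m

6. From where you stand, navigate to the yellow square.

turn left 130°, forward 6.4 m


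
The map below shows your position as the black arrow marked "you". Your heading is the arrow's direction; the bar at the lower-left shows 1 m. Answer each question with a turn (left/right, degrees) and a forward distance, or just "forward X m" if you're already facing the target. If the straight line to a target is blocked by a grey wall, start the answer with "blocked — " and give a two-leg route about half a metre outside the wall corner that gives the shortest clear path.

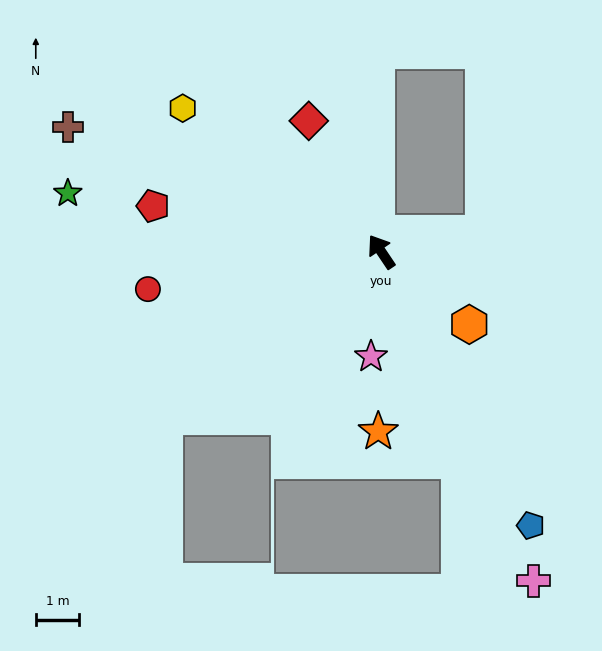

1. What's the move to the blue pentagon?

turn left 175°, forward 7.2 m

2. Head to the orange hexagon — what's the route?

turn right 163°, forward 2.6 m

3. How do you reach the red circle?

turn left 65°, forward 5.5 m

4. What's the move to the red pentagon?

turn left 45°, forward 5.4 m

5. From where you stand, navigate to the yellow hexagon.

turn left 20°, forward 5.7 m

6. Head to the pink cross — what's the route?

turn left 171°, forward 8.4 m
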